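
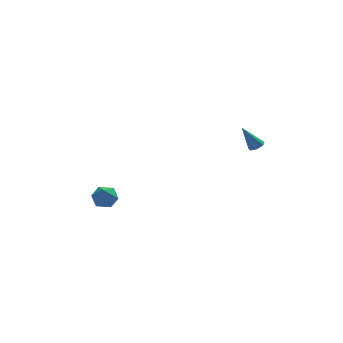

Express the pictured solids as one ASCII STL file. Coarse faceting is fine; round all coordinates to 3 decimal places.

solid 
facet normal -0.118 0.872 -0.476
outer loop
vertex -3.778 4.164 -3.508
vertex -4.445 4.354 -2.995
vertex -3.646 4.586 -2.768
endloop
endfacet
facet normal 0.568 0.668 -0.482
outer loop
vertex -3.778 4.164 -3.508
vertex -3.646 4.586 -2.768
vertex -3.108 3.956 -3.007
endloop
endfacet
facet normal 0.604 0.028 -0.796
outer loop
vertex -3.778 4.164 -3.508
vertex -3.108 3.956 -3.007
vertex -3.574 3.335 -3.382
endloop
endfacet
facet normal -0.057 -0.164 -0.985
outer loop
vertex -3.778 4.164 -3.508
vertex -3.574 3.335 -3.382
vertex -4.4 3.581 -3.375
endloop
endfacet
facet normal -0.503 0.357 -0.787
outer loop
vertex -3.778 4.164 -3.508
vertex -4.4 3.581 -3.375
vertex -4.445 4.354 -2.995
endloop
endfacet
facet normal 0.781 0.593 0.194
outer loop
vertex -3.108 3.956 -3.007
vertex -3.646 4.586 -2.768
vertex -3.36 4.019 -2.185
endloop
endfacet
facet normal -0.326 0.923 0.204
outer loop
vertex -3.646 4.586 -2.768
vertex -4.445 4.354 -2.995
vertex -4.186 4.265 -2.178
endloop
endfacet
facet normal -0.950 0.091 -0.298
outer loop
vertex -4.445 4.354 -2.995
vertex -4.4 3.581 -3.375
vertex -4.652 3.644 -2.553
endloop
endfacet
facet normal -0.229 -0.752 -0.619
outer loop
vertex -4.4 3.581 -3.375
vertex -3.574 3.335 -3.382
vertex -4.114 3.014 -2.792
endloop
endfacet
facet normal 0.841 -0.441 -0.315
outer loop
vertex -3.574 3.335 -3.382
vertex -3.108 3.956 -3.007
vertex -3.315 3.246 -2.565
endloop
endfacet
facet normal 0.057 0.164 0.985
outer loop
vertex -3.982 3.436 -2.052
vertex -3.36 4.019 -2.185
vertex -4.186 4.265 -2.178
endloop
endfacet
facet normal -0.604 -0.028 0.796
outer loop
vertex -3.982 3.436 -2.052
vertex -4.186 4.265 -2.178
vertex -4.652 3.644 -2.553
endloop
endfacet
facet normal -0.568 -0.668 0.482
outer loop
vertex -3.982 3.436 -2.052
vertex -4.652 3.644 -2.553
vertex -4.114 3.014 -2.792
endloop
endfacet
facet normal 0.118 -0.872 0.476
outer loop
vertex -3.982 3.436 -2.052
vertex -4.114 3.014 -2.792
vertex -3.315 3.246 -2.565
endloop
endfacet
facet normal 0.503 -0.357 0.787
outer loop
vertex -3.982 3.436 -2.052
vertex -3.315 3.246 -2.565
vertex -3.36 4.019 -2.185
endloop
endfacet
facet normal 0.229 0.752 0.619
outer loop
vertex -4.186 4.265 -2.178
vertex -3.36 4.019 -2.185
vertex -3.646 4.586 -2.768
endloop
endfacet
facet normal -0.841 0.441 0.315
outer loop
vertex -4.652 3.644 -2.553
vertex -4.186 4.265 -2.178
vertex -4.445 4.354 -2.995
endloop
endfacet
facet normal -0.781 -0.593 -0.194
outer loop
vertex -4.114 3.014 -2.792
vertex -4.652 3.644 -2.553
vertex -4.4 3.581 -3.375
endloop
endfacet
facet normal 0.326 -0.923 -0.204
outer loop
vertex -3.315 3.246 -2.565
vertex -4.114 3.014 -2.792
vertex -3.574 3.335 -3.382
endloop
endfacet
facet normal 0.950 -0.091 0.298
outer loop
vertex -3.36 4.019 -2.185
vertex -3.315 3.246 -2.565
vertex -3.108 3.956 -3.007
endloop
endfacet
facet normal 0.504 -0.012 -0.863
outer loop
vertex 4.636 0.537 2.515
vertex 4.198 0.481 2.26
vertex 4.436 0.912 2.393
endloop
endfacet
facet normal 0.570 0.513 0.642
outer loop
vertex 4.636 0.537 2.515
vertex 4.436 0.912 2.393
vertex 3.382 0.499 3.66
endloop
endfacet
facet normal 0.503 -0.011 -0.864
outer loop
vertex 4.436 0.912 2.393
vertex 4.198 0.481 2.26
vertex 4.056 0.963 2.171
endloop
endfacet
facet normal -0.036 0.959 0.282
outer loop
vertex 4.436 0.912 2.393
vertex 4.056 0.963 2.171
vertex 3.382 0.499 3.66
endloop
endfacet
facet normal 0.503 -0.011 -0.864
outer loop
vertex 4.056 0.963 2.171
vertex 4.198 0.481 2.26
vertex 3.783 0.65 2.016
endloop
endfacet
facet normal -0.720 0.684 -0.113
outer loop
vertex 4.056 0.963 2.171
vertex 3.783 0.65 2.016
vertex 3.382 0.499 3.66
endloop
endfacet
facet normal 0.503 -0.011 -0.864
outer loop
vertex 3.783 0.65 2.016
vertex 4.198 0.481 2.26
vertex 3.823 0.211 2.045
endloop
endfacet
facet normal -0.964 -0.104 -0.245
outer loop
vertex 3.783 0.65 2.016
vertex 3.823 0.211 2.045
vertex 3.382 0.499 3.66
endloop
endfacet
facet normal 0.504 -0.012 -0.864
outer loop
vertex 3.823 0.211 2.045
vertex 4.198 0.481 2.26
vertex 4.145 -0.026 2.236
endloop
endfacet
facet normal -0.587 -0.810 -0.016
outer loop
vertex 3.823 0.211 2.045
vertex 4.145 -0.026 2.236
vertex 3.382 0.499 3.66
endloop
endfacet
facet normal 0.503 -0.012 -0.864
outer loop
vertex 4.145 -0.026 2.236
vertex 4.198 0.481 2.26
vertex 4.507 0.119 2.445
endloop
endfacet
facet normal 0.130 -0.906 0.403
outer loop
vertex 4.145 -0.026 2.236
vertex 4.507 0.119 2.445
vertex 3.382 0.499 3.66
endloop
endfacet
facet normal 0.504 -0.011 -0.864
outer loop
vertex 4.507 0.119 2.445
vertex 4.198 0.481 2.26
vertex 4.636 0.537 2.515
endloop
endfacet
facet normal 0.645 -0.316 0.696
outer loop
vertex 4.507 0.119 2.445
vertex 4.636 0.537 2.515
vertex 3.382 0.499 3.66
endloop
endfacet

endsolid


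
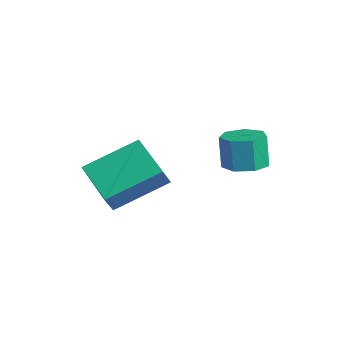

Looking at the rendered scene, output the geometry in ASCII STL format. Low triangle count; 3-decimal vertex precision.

solid 
facet normal -0.317 0.458 -0.831
outer loop
vertex -1.654 -2.198 -2.243
vertex -0.162 -2.162 -2.792
vertex -1.924 -3.913 -3.086
endloop
endfacet
facet normal -0.938 -0.022 0.345
outer loop
vertex -1.658 -4.298 -2.388
vertex -1.654 -2.198 -2.243
vertex -1.924 -3.913 -3.086
endloop
endfacet
facet normal -0.317 0.458 -0.831
outer loop
vertex -1.924 -3.913 -3.086
vertex -0.162 -2.162 -2.792
vertex -0.432 -3.877 -3.635
endloop
endfacet
facet normal -0.139 -0.889 -0.437
outer loop
vertex -0.432 -3.877 -3.635
vertex -1.658 -4.298 -2.388
vertex -1.924 -3.913 -3.086
endloop
endfacet
facet normal 0.139 0.889 0.437
outer loop
vertex -1.654 -2.198 -2.243
vertex 0.104 -2.547 -2.094
vertex -0.162 -2.162 -2.792
endloop
endfacet
facet normal -0.938 -0.022 0.345
outer loop
vertex -1.388 -2.583 -1.545
vertex -1.654 -2.198 -2.243
vertex -1.658 -4.298 -2.388
endloop
endfacet
facet normal 0.139 0.889 0.437
outer loop
vertex -1.388 -2.583 -1.545
vertex 0.104 -2.547 -2.094
vertex -1.654 -2.198 -2.243
endloop
endfacet
facet normal 0.938 0.022 -0.345
outer loop
vertex -0.162 -2.162 -2.792
vertex 0.104 -2.547 -2.094
vertex -0.432 -3.877 -3.635
endloop
endfacet
facet normal -0.139 -0.889 -0.437
outer loop
vertex -0.166 -4.262 -2.937
vertex -1.658 -4.298 -2.388
vertex -0.432 -3.877 -3.635
endloop
endfacet
facet normal 0.938 0.022 -0.345
outer loop
vertex -0.432 -3.877 -3.635
vertex 0.104 -2.547 -2.094
vertex -0.166 -4.262 -2.937
endloop
endfacet
facet normal 0.317 -0.458 0.831
outer loop
vertex -0.166 -4.262 -2.937
vertex -1.388 -2.583 -1.545
vertex -1.658 -4.298 -2.388
endloop
endfacet
facet normal 0.317 -0.458 0.831
outer loop
vertex 0.104 -2.547 -2.094
vertex -1.388 -2.583 -1.545
vertex -0.166 -4.262 -2.937
endloop
endfacet
facet normal 0.211 -0.032 -0.977
outer loop
vertex 2.517 -1.591 -1.003
vertex 2.164 -1.017 -1.098
vertex 2.824 -1.09 -0.953
endloop
endfacet
facet normal 0.827 -0.526 0.196
outer loop
vertex 2.517 -1.591 -1.003
vertex 2.824 -1.09 -0.953
vertex 2.289 -1.556 0.053
endloop
endfacet
facet normal 0.827 -0.527 0.195
outer loop
vertex 2.289 -1.556 0.053
vertex 2.824 -1.09 -0.953
vertex 2.597 -1.055 0.102
endloop
endfacet
facet normal -0.209 0.033 0.977
outer loop
vertex 2.289 -1.556 0.053
vertex 2.597 -1.055 0.102
vertex 1.936 -0.983 -0.042
endloop
endfacet
facet normal 0.211 -0.032 -0.977
outer loop
vertex 2.824 -1.09 -0.953
vertex 2.164 -1.017 -1.098
vertex 2.634 -0.534 -1.012
endloop
endfacet
facet normal 0.923 0.335 0.188
outer loop
vertex 2.824 -1.09 -0.953
vertex 2.634 -0.534 -1.012
vertex 2.597 -1.055 0.102
endloop
endfacet
facet normal 0.923 0.335 0.188
outer loop
vertex 2.597 -1.055 0.102
vertex 2.634 -0.534 -1.012
vertex 2.407 -0.499 0.043
endloop
endfacet
facet normal -0.209 0.032 0.977
outer loop
vertex 2.597 -1.055 0.102
vertex 2.407 -0.499 0.043
vertex 1.936 -0.983 -0.042
endloop
endfacet
facet normal 0.211 -0.032 -0.977
outer loop
vertex 2.634 -0.534 -1.012
vertex 2.164 -1.017 -1.098
vertex 2.09 -0.342 -1.136
endloop
endfacet
facet normal 0.325 0.945 0.039
outer loop
vertex 2.634 -0.534 -1.012
vertex 2.09 -0.342 -1.136
vertex 2.407 -0.499 0.043
endloop
endfacet
facet normal 0.323 0.946 0.039
outer loop
vertex 2.407 -0.499 0.043
vertex 2.09 -0.342 -1.136
vertex 1.863 -0.308 -0.08
endloop
endfacet
facet normal -0.210 0.032 0.977
outer loop
vertex 2.407 -0.499 0.043
vertex 1.863 -0.308 -0.08
vertex 1.936 -0.983 -0.042
endloop
endfacet
facet normal 0.211 -0.032 -0.977
outer loop
vertex 2.09 -0.342 -1.136
vertex 2.164 -1.017 -1.098
vertex 1.601 -0.659 -1.231
endloop
endfacet
facet normal -0.520 0.843 -0.139
outer loop
vertex 2.09 -0.342 -1.136
vertex 1.601 -0.659 -1.231
vertex 1.863 -0.308 -0.08
endloop
endfacet
facet normal -0.518 0.844 -0.139
outer loop
vertex 1.863 -0.308 -0.08
vertex 1.601 -0.659 -1.231
vertex 1.374 -0.624 -0.175
endloop
endfacet
facet normal -0.211 0.032 0.977
outer loop
vertex 1.863 -0.308 -0.08
vertex 1.374 -0.624 -0.175
vertex 1.936 -0.983 -0.042
endloop
endfacet
facet normal 0.210 -0.033 -0.977
outer loop
vertex 1.601 -0.659 -1.231
vertex 2.164 -1.017 -1.098
vertex 1.536 -1.245 -1.225
endloop
endfacet
facet normal -0.971 0.106 -0.212
outer loop
vertex 1.601 -0.659 -1.231
vertex 1.536 -1.245 -1.225
vertex 1.374 -0.624 -0.175
endloop
endfacet
facet normal -0.971 0.106 -0.212
outer loop
vertex 1.374 -0.624 -0.175
vertex 1.536 -1.245 -1.225
vertex 1.309 -1.211 -0.17
endloop
endfacet
facet normal -0.211 0.032 0.977
outer loop
vertex 1.374 -0.624 -0.175
vertex 1.309 -1.211 -0.17
vertex 1.936 -0.983 -0.042
endloop
endfacet
facet normal 0.209 -0.032 -0.977
outer loop
vertex 1.536 -1.245 -1.225
vertex 2.164 -1.017 -1.098
vertex 1.943 -1.66 -1.124
endloop
endfacet
facet normal -0.693 -0.710 -0.126
outer loop
vertex 1.536 -1.245 -1.225
vertex 1.943 -1.66 -1.124
vertex 1.309 -1.211 -0.17
endloop
endfacet
facet normal -0.692 -0.711 -0.125
outer loop
vertex 1.309 -1.211 -0.17
vertex 1.943 -1.66 -1.124
vertex 1.716 -1.625 -0.069
endloop
endfacet
facet normal -0.211 0.031 0.977
outer loop
vertex 1.309 -1.211 -0.17
vertex 1.716 -1.625 -0.069
vertex 1.936 -0.983 -0.042
endloop
endfacet
facet normal 0.210 -0.033 -0.977
outer loop
vertex 1.943 -1.66 -1.124
vertex 2.164 -1.017 -1.098
vertex 2.517 -1.591 -1.003
endloop
endfacet
facet normal 0.108 -0.993 0.056
outer loop
vertex 1.943 -1.66 -1.124
vertex 2.517 -1.591 -1.003
vertex 1.716 -1.625 -0.069
endloop
endfacet
facet normal 0.108 -0.993 0.056
outer loop
vertex 1.716 -1.625 -0.069
vertex 2.517 -1.591 -1.003
vertex 2.289 -1.556 0.053
endloop
endfacet
facet normal -0.212 0.031 0.977
outer loop
vertex 1.716 -1.625 -0.069
vertex 2.289 -1.556 0.053
vertex 1.936 -0.983 -0.042
endloop
endfacet

endsolid


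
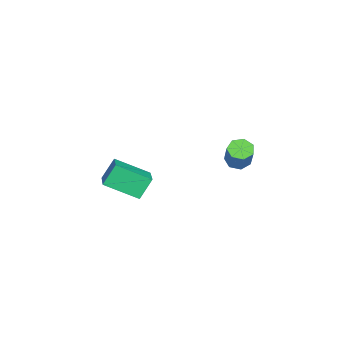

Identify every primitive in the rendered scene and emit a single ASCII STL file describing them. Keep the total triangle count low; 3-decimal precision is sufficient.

solid 
facet normal -0.624 -0.187 -0.758
outer loop
vertex -0.538 3.228 -1.234
vertex -1.01 3.551 -0.925
vertex -0.57 3.781 -1.344
endloop
endfacet
facet normal 0.779 -0.079 -0.622
outer loop
vertex -0.538 3.228 -1.234
vertex -0.57 3.781 -1.344
vertex 0.523 3.547 0.056
endloop
endfacet
facet normal 0.779 -0.079 -0.622
outer loop
vertex 0.523 3.547 0.056
vertex -0.57 3.781 -1.344
vertex 0.491 4.099 -0.054
endloop
endfacet
facet normal 0.623 0.187 0.759
outer loop
vertex 0.523 3.547 0.056
vertex 0.491 4.099 -0.054
vertex 0.05 3.869 0.365
endloop
endfacet
facet normal -0.624 -0.188 -0.758
outer loop
vertex -0.57 3.781 -1.344
vertex -1.01 3.551 -0.925
vertex -0.933 4.16 -1.139
endloop
endfacet
facet normal 0.442 0.716 -0.540
outer loop
vertex -0.57 3.781 -1.344
vertex -0.933 4.16 -1.139
vertex 0.491 4.099 -0.054
endloop
endfacet
facet normal 0.442 0.716 -0.540
outer loop
vertex 0.491 4.099 -0.054
vertex -0.933 4.16 -1.139
vertex 0.127 4.478 0.151
endloop
endfacet
facet normal 0.623 0.188 0.759
outer loop
vertex 0.491 4.099 -0.054
vertex 0.127 4.478 0.151
vertex 0.05 3.869 0.365
endloop
endfacet
facet normal -0.624 -0.188 -0.759
outer loop
vertex -0.933 4.16 -1.139
vertex -1.01 3.551 -0.925
vertex -1.355 4.08 -0.772
endloop
endfacet
facet normal -0.229 0.972 -0.051
outer loop
vertex -0.933 4.16 -1.139
vertex -1.355 4.08 -0.772
vertex 0.127 4.478 0.151
endloop
endfacet
facet normal -0.228 0.972 -0.053
outer loop
vertex 0.127 4.478 0.151
vertex -1.355 4.08 -0.772
vertex -0.294 4.399 0.517
endloop
endfacet
facet normal 0.624 0.188 0.758
outer loop
vertex 0.127 4.478 0.151
vertex -0.294 4.399 0.517
vertex 0.05 3.869 0.365
endloop
endfacet
facet normal -0.624 -0.187 -0.759
outer loop
vertex -1.355 4.08 -0.772
vertex -1.01 3.551 -0.925
vertex -1.517 3.602 -0.521
endloop
endfacet
facet normal -0.727 0.496 0.475
outer loop
vertex -1.355 4.08 -0.772
vertex -1.517 3.602 -0.521
vertex -0.294 4.399 0.517
endloop
endfacet
facet normal -0.727 0.497 0.475
outer loop
vertex -0.294 4.399 0.517
vertex -1.517 3.602 -0.521
vertex -0.456 3.921 0.769
endloop
endfacet
facet normal 0.625 0.188 0.758
outer loop
vertex -0.294 4.399 0.517
vertex -0.456 3.921 0.769
vertex 0.05 3.869 0.365
endloop
endfacet
facet normal -0.624 -0.186 -0.759
outer loop
vertex -1.517 3.602 -0.521
vertex -1.01 3.551 -0.925
vertex -1.298 3.085 -0.574
endloop
endfacet
facet normal -0.678 -0.353 0.645
outer loop
vertex -1.517 3.602 -0.521
vertex -1.298 3.085 -0.574
vertex -0.456 3.921 0.769
endloop
endfacet
facet normal -0.678 -0.353 0.645
outer loop
vertex -0.456 3.921 0.769
vertex -1.298 3.085 -0.574
vertex -0.237 3.404 0.716
endloop
endfacet
facet normal 0.625 0.187 0.758
outer loop
vertex -0.456 3.921 0.769
vertex -0.237 3.404 0.716
vertex 0.05 3.869 0.365
endloop
endfacet
facet normal -0.623 -0.187 -0.759
outer loop
vertex -1.298 3.085 -0.574
vertex -1.01 3.551 -0.925
vertex -0.862 2.919 -0.891
endloop
endfacet
facet normal -0.118 -0.937 0.329
outer loop
vertex -1.298 3.085 -0.574
vertex -0.862 2.919 -0.891
vertex -0.237 3.404 0.716
endloop
endfacet
facet normal -0.119 -0.937 0.329
outer loop
vertex -0.237 3.404 0.716
vertex -0.862 2.919 -0.891
vertex 0.199 3.237 0.399
endloop
endfacet
facet normal 0.624 0.188 0.759
outer loop
vertex -0.237 3.404 0.716
vertex 0.199 3.237 0.399
vertex 0.05 3.869 0.365
endloop
endfacet
facet normal -0.624 -0.187 -0.758
outer loop
vertex -0.862 2.919 -0.891
vertex -1.01 3.551 -0.925
vertex -0.538 3.228 -1.234
endloop
endfacet
facet normal 0.529 -0.815 -0.234
outer loop
vertex -0.862 2.919 -0.891
vertex -0.538 3.228 -1.234
vertex 0.199 3.237 0.399
endloop
endfacet
facet normal 0.531 -0.814 -0.235
outer loop
vertex 0.199 3.237 0.399
vertex -0.538 3.228 -1.234
vertex 0.523 3.547 0.056
endloop
endfacet
facet normal 0.624 0.188 0.759
outer loop
vertex 0.199 3.237 0.399
vertex 0.523 3.547 0.056
vertex 0.05 3.869 0.365
endloop
endfacet
facet normal -0.391 0.378 0.839
outer loop
vertex -2.968 -2.961 -2.785
vertex -1.272 -2.437 -2.23
vertex -3.212 -1.215 -3.686
endloop
endfacet
facet normal -0.912 -0.281 -0.298
outer loop
vertex -2.688 -1.723 -4.81
vertex -2.968 -2.961 -2.785
vertex -3.212 -1.215 -3.686
endloop
endfacet
facet normal -0.391 0.378 0.839
outer loop
vertex -3.212 -1.215 -3.686
vertex -1.272 -2.437 -2.23
vertex -1.516 -0.692 -3.131
endloop
endfacet
facet normal -0.123 0.882 -0.456
outer loop
vertex -1.516 -0.692 -3.131
vertex -2.688 -1.723 -4.81
vertex -3.212 -1.215 -3.686
endloop
endfacet
facet normal 0.123 -0.882 0.456
outer loop
vertex -2.968 -2.961 -2.785
vertex -0.748 -2.945 -3.354
vertex -1.272 -2.437 -2.23
endloop
endfacet
facet normal -0.912 -0.282 -0.298
outer loop
vertex -2.444 -3.468 -3.909
vertex -2.968 -2.961 -2.785
vertex -2.688 -1.723 -4.81
endloop
endfacet
facet normal 0.123 -0.882 0.455
outer loop
vertex -2.444 -3.468 -3.909
vertex -0.748 -2.945 -3.354
vertex -2.968 -2.961 -2.785
endloop
endfacet
facet normal 0.912 0.281 0.298
outer loop
vertex -1.272 -2.437 -2.23
vertex -0.748 -2.945 -3.354
vertex -1.516 -0.692 -3.131
endloop
endfacet
facet normal -0.123 0.882 -0.455
outer loop
vertex -0.992 -1.199 -4.255
vertex -2.688 -1.723 -4.81
vertex -1.516 -0.692 -3.131
endloop
endfacet
facet normal 0.912 0.281 0.298
outer loop
vertex -1.516 -0.692 -3.131
vertex -0.748 -2.945 -3.354
vertex -0.992 -1.199 -4.255
endloop
endfacet
facet normal 0.391 -0.378 -0.839
outer loop
vertex -0.992 -1.199 -4.255
vertex -2.444 -3.468 -3.909
vertex -2.688 -1.723 -4.81
endloop
endfacet
facet normal 0.391 -0.378 -0.839
outer loop
vertex -0.748 -2.945 -3.354
vertex -2.444 -3.468 -3.909
vertex -0.992 -1.199 -4.255
endloop
endfacet

endsolid


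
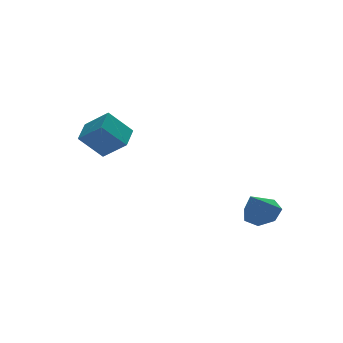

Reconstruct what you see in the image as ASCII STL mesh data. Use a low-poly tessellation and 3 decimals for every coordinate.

solid 
facet normal 0.508 0.329 -0.796
outer loop
vertex 4.137 -2.491 -4.002
vertex 3.327 -2.781 -4.638
vertex 3.488 -1.843 -4.148
endloop
endfacet
facet normal 0.217 0.416 0.883
outer loop
vertex 4.137 -2.491 -4.002
vertex 3.488 -1.843 -4.148
vertex 2.373 -3.399 -3.142
endloop
endfacet
facet normal 0.508 0.329 -0.796
outer loop
vertex 3.488 -1.843 -4.148
vertex 3.327 -2.781 -4.638
vertex 2.718 -1.902 -4.664
endloop
endfacet
facet normal -0.440 0.688 0.577
outer loop
vertex 3.488 -1.843 -4.148
vertex 2.718 -1.902 -4.664
vertex 2.373 -3.399 -3.142
endloop
endfacet
facet normal 0.508 0.329 -0.796
outer loop
vertex 2.718 -1.902 -4.664
vertex 3.327 -2.781 -4.638
vertex 2.407 -2.622 -5.16
endloop
endfacet
facet normal -0.938 0.329 0.111
outer loop
vertex 2.718 -1.902 -4.664
vertex 2.407 -2.622 -5.16
vertex 2.373 -3.399 -3.142
endloop
endfacet
facet normal 0.508 0.329 -0.796
outer loop
vertex 2.407 -2.622 -5.16
vertex 3.327 -2.781 -4.638
vertex 2.789 -3.462 -5.263
endloop
endfacet
facet normal -0.905 -0.391 -0.166
outer loop
vertex 2.407 -2.622 -5.16
vertex 2.789 -3.462 -5.263
vertex 2.373 -3.399 -3.142
endloop
endfacet
facet normal 0.508 0.330 -0.796
outer loop
vertex 2.789 -3.462 -5.263
vertex 3.327 -2.781 -4.638
vertex 3.577 -3.789 -4.896
endloop
endfacet
facet normal -0.365 -0.930 -0.044
outer loop
vertex 2.789 -3.462 -5.263
vertex 3.577 -3.789 -4.896
vertex 2.373 -3.399 -3.142
endloop
endfacet
facet normal 0.507 0.330 -0.797
outer loop
vertex 3.577 -3.789 -4.896
vertex 3.327 -2.781 -4.638
vertex 4.177 -3.356 -4.335
endloop
endfacet
facet normal 0.276 -0.881 0.385
outer loop
vertex 3.577 -3.789 -4.896
vertex 4.177 -3.356 -4.335
vertex 2.373 -3.399 -3.142
endloop
endfacet
facet normal 0.507 0.330 -0.796
outer loop
vertex 4.177 -3.356 -4.335
vertex 3.327 -2.781 -4.638
vertex 4.137 -2.491 -4.002
endloop
endfacet
facet normal 0.534 -0.282 0.797
outer loop
vertex 4.177 -3.356 -4.335
vertex 4.137 -2.491 -4.002
vertex 2.373 -3.399 -3.142
endloop
endfacet
facet normal -0.522 -0.785 -0.334
outer loop
vertex -2.266 1.898 -0.73
vertex -3.54 2.163 0.641
vertex -3.196 2.973 -1.802
endloop
endfacet
facet normal 0.674 -0.140 -0.725
outer loop
vertex -2.38 4.197 -1.281
vertex -2.266 1.898 -0.73
vertex -3.196 2.973 -1.802
endloop
endfacet
facet normal -0.523 -0.784 -0.334
outer loop
vertex -3.196 2.973 -1.802
vertex -3.54 2.163 0.641
vertex -4.469 3.238 -0.43
endloop
endfacet
facet normal -0.522 0.604 -0.601
outer loop
vertex -4.469 3.238 -0.43
vertex -2.38 4.197 -1.281
vertex -3.196 2.973 -1.802
endloop
endfacet
facet normal 0.522 -0.604 0.602
outer loop
vertex -2.266 1.898 -0.73
vertex -2.724 3.387 1.162
vertex -3.54 2.163 0.641
endloop
endfacet
facet normal 0.674 -0.140 -0.725
outer loop
vertex -1.451 3.122 -0.21
vertex -2.266 1.898 -0.73
vertex -2.38 4.197 -1.281
endloop
endfacet
facet normal 0.523 -0.604 0.602
outer loop
vertex -1.451 3.122 -0.21
vertex -2.724 3.387 1.162
vertex -2.266 1.898 -0.73
endloop
endfacet
facet normal -0.674 0.140 0.725
outer loop
vertex -3.54 2.163 0.641
vertex -2.724 3.387 1.162
vertex -4.469 3.238 -0.43
endloop
endfacet
facet normal -0.522 0.604 -0.602
outer loop
vertex -3.654 4.462 0.09
vertex -2.38 4.197 -1.281
vertex -4.469 3.238 -0.43
endloop
endfacet
facet normal -0.674 0.140 0.725
outer loop
vertex -4.469 3.238 -0.43
vertex -2.724 3.387 1.162
vertex -3.654 4.462 0.09
endloop
endfacet
facet normal 0.523 0.784 0.334
outer loop
vertex -3.654 4.462 0.09
vertex -1.451 3.122 -0.21
vertex -2.38 4.197 -1.281
endloop
endfacet
facet normal 0.523 0.785 0.333
outer loop
vertex -2.724 3.387 1.162
vertex -1.451 3.122 -0.21
vertex -3.654 4.462 0.09
endloop
endfacet

endsolid


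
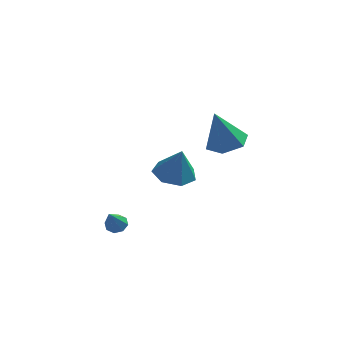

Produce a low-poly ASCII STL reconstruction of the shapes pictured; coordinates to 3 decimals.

solid 
facet normal 0.276 0.111 -0.955
outer loop
vertex 4.564 -1.914 2.812
vertex 3.698 -2.242 2.524
vertex 3.832 -1.293 2.673
endloop
endfacet
facet normal 0.437 0.653 0.619
outer loop
vertex 4.564 -1.914 2.812
vertex 3.832 -1.293 2.673
vertex 3.162 -2.458 4.376
endloop
endfacet
facet normal 0.277 0.111 -0.955
outer loop
vertex 3.832 -1.293 2.673
vertex 3.698 -2.242 2.524
vertex 2.966 -1.621 2.384
endloop
endfacet
facet normal -0.436 0.813 0.385
outer loop
vertex 3.832 -1.293 2.673
vertex 2.966 -1.621 2.384
vertex 3.162 -2.458 4.376
endloop
endfacet
facet normal 0.277 0.111 -0.955
outer loop
vertex 2.966 -1.621 2.384
vertex 3.698 -2.242 2.524
vertex 2.832 -2.57 2.235
endloop
endfacet
facet normal -0.983 0.116 0.145
outer loop
vertex 2.966 -1.621 2.384
vertex 2.832 -2.57 2.235
vertex 3.162 -2.458 4.376
endloop
endfacet
facet normal 0.277 0.111 -0.955
outer loop
vertex 2.832 -2.57 2.235
vertex 3.698 -2.242 2.524
vertex 3.564 -3.191 2.375
endloop
endfacet
facet normal -0.656 -0.742 0.140
outer loop
vertex 2.832 -2.57 2.235
vertex 3.564 -3.191 2.375
vertex 3.162 -2.458 4.376
endloop
endfacet
facet normal 0.276 0.111 -0.955
outer loop
vertex 3.564 -3.191 2.375
vertex 3.698 -2.242 2.524
vertex 4.43 -2.863 2.663
endloop
endfacet
facet normal 0.217 -0.902 0.374
outer loop
vertex 3.564 -3.191 2.375
vertex 4.43 -2.863 2.663
vertex 3.162 -2.458 4.376
endloop
endfacet
facet normal 0.276 0.111 -0.955
outer loop
vertex 4.43 -2.863 2.663
vertex 3.698 -2.242 2.524
vertex 4.564 -1.914 2.812
endloop
endfacet
facet normal 0.763 -0.204 0.613
outer loop
vertex 4.43 -2.863 2.663
vertex 4.564 -1.914 2.812
vertex 3.162 -2.458 4.376
endloop
endfacet
facet normal -0.224 0.153 -0.962
outer loop
vertex 2.339 -1.784 -0.222
vertex 1.389 -1.557 0.035
vertex 2.183 -0.939 -0.051
endloop
endfacet
facet normal 0.945 0.112 0.309
outer loop
vertex 2.339 -1.784 -0.222
vertex 2.183 -0.939 -0.051
vertex 1.751 -1.803 1.585
endloop
endfacet
facet normal -0.224 0.154 -0.962
outer loop
vertex 2.183 -0.939 -0.051
vertex 1.389 -1.557 0.035
vertex 1.43 -0.559 0.185
endloop
endfacet
facet normal 0.510 0.698 0.503
outer loop
vertex 2.183 -0.939 -0.051
vertex 1.43 -0.559 0.185
vertex 1.751 -1.803 1.585
endloop
endfacet
facet normal -0.225 0.154 -0.962
outer loop
vertex 1.43 -0.559 0.185
vertex 1.389 -1.557 0.035
vertex 0.646 -0.93 0.309
endloop
endfacet
facet normal -0.225 0.702 0.676
outer loop
vertex 1.43 -0.559 0.185
vertex 0.646 -0.93 0.309
vertex 1.751 -1.803 1.585
endloop
endfacet
facet normal -0.225 0.154 -0.962
outer loop
vertex 0.646 -0.93 0.309
vertex 1.389 -1.557 0.035
vertex 0.422 -1.773 0.226
endloop
endfacet
facet normal -0.708 0.120 0.695
outer loop
vertex 0.646 -0.93 0.309
vertex 0.422 -1.773 0.226
vertex 1.751 -1.803 1.585
endloop
endfacet
facet normal -0.224 0.154 -0.962
outer loop
vertex 0.422 -1.773 0.226
vertex 1.389 -1.557 0.035
vertex 0.926 -2.453 0.0
endloop
endfacet
facet normal -0.574 -0.608 0.548
outer loop
vertex 0.422 -1.773 0.226
vertex 0.926 -2.453 0.0
vertex 1.751 -1.803 1.585
endloop
endfacet
facet normal -0.223 0.153 -0.963
outer loop
vertex 0.926 -2.453 0.0
vertex 1.389 -1.557 0.035
vertex 1.78 -2.458 -0.199
endloop
endfacet
facet normal 0.075 -0.936 0.345
outer loop
vertex 0.926 -2.453 0.0
vertex 1.78 -2.458 -0.199
vertex 1.751 -1.803 1.585
endloop
endfacet
facet normal -0.224 0.153 -0.963
outer loop
vertex 1.78 -2.458 -0.199
vertex 1.389 -1.557 0.035
vertex 2.339 -1.784 -0.222
endloop
endfacet
facet normal 0.752 -0.615 0.238
outer loop
vertex 1.78 -2.458 -0.199
vertex 2.339 -1.784 -0.222
vertex 1.751 -1.803 1.585
endloop
endfacet
facet normal 0.151 0.566 -0.810
outer loop
vertex -0.675 -3.235 -2.711
vertex -1.004 -2.868 -2.516
vertex -0.483 -2.96 -2.483
endloop
endfacet
facet normal 0.772 -0.627 0.106
outer loop
vertex -0.675 -3.235 -2.711
vertex -0.483 -2.96 -2.483
vertex -1.216 -3.672 -1.364
endloop
endfacet
facet normal 0.151 0.565 -0.811
outer loop
vertex -0.483 -2.96 -2.483
vertex -1.004 -2.868 -2.516
vertex -0.596 -2.631 -2.275
endloop
endfacet
facet normal 0.848 -0.043 0.528
outer loop
vertex -0.483 -2.96 -2.483
vertex -0.596 -2.631 -2.275
vertex -1.216 -3.672 -1.364
endloop
endfacet
facet normal 0.149 0.567 -0.810
outer loop
vertex -0.596 -2.631 -2.275
vertex -1.004 -2.868 -2.516
vertex -0.948 -2.441 -2.207
endloop
endfacet
facet normal 0.400 0.457 0.794
outer loop
vertex -0.596 -2.631 -2.275
vertex -0.948 -2.441 -2.207
vertex -1.216 -3.672 -1.364
endloop
endfacet
facet normal 0.150 0.567 -0.810
outer loop
vertex -0.948 -2.441 -2.207
vertex -1.004 -2.868 -2.516
vertex -1.333 -2.502 -2.321
endloop
endfacet
facet normal -0.314 0.582 0.750
outer loop
vertex -0.948 -2.441 -2.207
vertex -1.333 -2.502 -2.321
vertex -1.216 -3.672 -1.364
endloop
endfacet
facet normal 0.149 0.566 -0.811
outer loop
vertex -1.333 -2.502 -2.321
vertex -1.004 -2.868 -2.516
vertex -1.525 -2.777 -2.548
endloop
endfacet
facet normal -0.869 0.258 0.422
outer loop
vertex -1.333 -2.502 -2.321
vertex -1.525 -2.777 -2.548
vertex -1.216 -3.672 -1.364
endloop
endfacet
facet normal 0.149 0.566 -0.811
outer loop
vertex -1.525 -2.777 -2.548
vertex -1.004 -2.868 -2.516
vertex -1.412 -3.106 -2.757
endloop
endfacet
facet normal -0.946 -0.325 0.001
outer loop
vertex -1.525 -2.777 -2.548
vertex -1.412 -3.106 -2.757
vertex -1.216 -3.672 -1.364
endloop
endfacet
facet normal 0.150 0.565 -0.812
outer loop
vertex -1.412 -3.106 -2.757
vertex -1.004 -2.868 -2.516
vertex -1.059 -3.296 -2.824
endloop
endfacet
facet normal -0.496 -0.827 -0.266
outer loop
vertex -1.412 -3.106 -2.757
vertex -1.059 -3.296 -2.824
vertex -1.216 -3.672 -1.364
endloop
endfacet
facet normal 0.149 0.565 -0.812
outer loop
vertex -1.059 -3.296 -2.824
vertex -1.004 -2.868 -2.516
vertex -0.675 -3.235 -2.711
endloop
endfacet
facet normal 0.216 -0.951 -0.222
outer loop
vertex -1.059 -3.296 -2.824
vertex -0.675 -3.235 -2.711
vertex -1.216 -3.672 -1.364
endloop
endfacet

endsolid


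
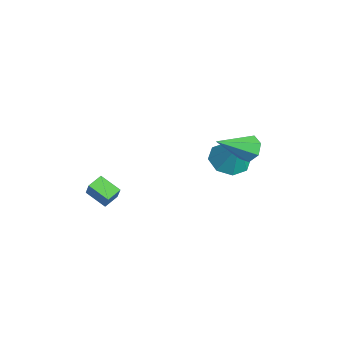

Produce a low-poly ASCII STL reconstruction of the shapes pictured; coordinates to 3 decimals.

solid 
facet normal -0.536 0.797 0.278
outer loop
vertex -0.01 -2.395 -0.045
vertex 0.798 -1.673 -0.56
vertex -0.509 -2.437 -0.887
endloop
endfacet
facet normal -0.673 -0.602 0.429
outer loop
vertex -0.058 -3.107 -1.12
vertex -0.01 -2.395 -0.045
vertex -0.509 -2.437 -0.887
endloop
endfacet
facet normal -0.536 0.798 0.277
outer loop
vertex -0.509 -2.437 -0.887
vertex 0.798 -1.673 -0.56
vertex 0.3 -1.715 -1.402
endloop
endfacet
facet normal -0.509 -0.043 -0.860
outer loop
vertex 0.3 -1.715 -1.402
vertex -0.058 -3.107 -1.12
vertex -0.509 -2.437 -0.887
endloop
endfacet
facet normal 0.509 0.044 0.860
outer loop
vertex -0.01 -2.395 -0.045
vertex 1.249 -2.343 -0.793
vertex 0.798 -1.673 -0.56
endloop
endfacet
facet normal -0.674 -0.602 0.429
outer loop
vertex 0.44 -3.065 -0.278
vertex -0.01 -2.395 -0.045
vertex -0.058 -3.107 -1.12
endloop
endfacet
facet normal 0.509 0.043 0.860
outer loop
vertex 0.44 -3.065 -0.278
vertex 1.249 -2.343 -0.793
vertex -0.01 -2.395 -0.045
endloop
endfacet
facet normal 0.674 0.602 -0.428
outer loop
vertex 0.798 -1.673 -0.56
vertex 1.249 -2.343 -0.793
vertex 0.3 -1.715 -1.402
endloop
endfacet
facet normal -0.509 -0.043 -0.860
outer loop
vertex 0.75 -2.385 -1.635
vertex -0.058 -3.107 -1.12
vertex 0.3 -1.715 -1.402
endloop
endfacet
facet normal 0.674 0.602 -0.429
outer loop
vertex 0.3 -1.715 -1.402
vertex 1.249 -2.343 -0.793
vertex 0.75 -2.385 -1.635
endloop
endfacet
facet normal 0.536 -0.797 -0.277
outer loop
vertex 0.75 -2.385 -1.635
vertex 0.44 -3.065 -0.278
vertex -0.058 -3.107 -1.12
endloop
endfacet
facet normal 0.535 -0.798 -0.277
outer loop
vertex 1.249 -2.343 -0.793
vertex 0.44 -3.065 -0.278
vertex 0.75 -2.385 -1.635
endloop
endfacet
facet normal -0.475 -0.128 -0.870
outer loop
vertex 1.645 2.603 0.616
vertex 1.025 3.382 0.84
vertex 1.922 3.287 0.364
endloop
endfacet
facet normal 0.934 -0.343 0.096
outer loop
vertex 1.645 2.603 0.616
vertex 1.922 3.287 0.364
vertex 1.835 3.598 2.32
endloop
endfacet
facet normal -0.475 -0.128 -0.870
outer loop
vertex 1.922 3.287 0.364
vertex 1.025 3.382 0.84
vertex 1.674 4.027 0.391
endloop
endfacet
facet normal 0.948 0.318 -0.008
outer loop
vertex 1.922 3.287 0.364
vertex 1.674 4.027 0.391
vertex 1.835 3.598 2.32
endloop
endfacet
facet normal -0.475 -0.128 -0.870
outer loop
vertex 1.674 4.027 0.391
vertex 1.025 3.382 0.84
vertex 1.046 4.389 0.681
endloop
endfacet
facet normal 0.542 0.829 0.139
outer loop
vertex 1.674 4.027 0.391
vertex 1.046 4.389 0.681
vertex 1.835 3.598 2.32
endloop
endfacet
facet normal -0.476 -0.127 -0.870
outer loop
vertex 1.046 4.389 0.681
vertex 1.025 3.382 0.84
vertex 0.406 4.16 1.065
endloop
endfacet
facet normal -0.047 0.891 0.452
outer loop
vertex 1.046 4.389 0.681
vertex 0.406 4.16 1.065
vertex 1.835 3.598 2.32
endloop
endfacet
facet normal -0.476 -0.128 -0.870
outer loop
vertex 0.406 4.16 1.065
vertex 1.025 3.382 0.84
vertex 0.129 3.476 1.317
endloop
endfacet
facet normal -0.473 0.467 0.747
outer loop
vertex 0.406 4.16 1.065
vertex 0.129 3.476 1.317
vertex 1.835 3.598 2.32
endloop
endfacet
facet normal -0.476 -0.127 -0.870
outer loop
vertex 0.129 3.476 1.317
vertex 1.025 3.382 0.84
vertex 0.376 2.736 1.29
endloop
endfacet
facet normal -0.487 -0.194 0.852
outer loop
vertex 0.129 3.476 1.317
vertex 0.376 2.736 1.29
vertex 1.835 3.598 2.32
endloop
endfacet
facet normal -0.476 -0.128 -0.870
outer loop
vertex 0.376 2.736 1.29
vertex 1.025 3.382 0.84
vertex 1.004 2.374 1.0
endloop
endfacet
facet normal -0.081 -0.705 0.705
outer loop
vertex 0.376 2.736 1.29
vertex 1.004 2.374 1.0
vertex 1.835 3.598 2.32
endloop
endfacet
facet normal -0.476 -0.128 -0.870
outer loop
vertex 1.004 2.374 1.0
vertex 1.025 3.382 0.84
vertex 1.645 2.603 0.616
endloop
endfacet
facet normal 0.508 -0.767 0.391
outer loop
vertex 1.004 2.374 1.0
vertex 1.645 2.603 0.616
vertex 1.835 3.598 2.32
endloop
endfacet
facet normal -0.248 0.805 -0.540
outer loop
vertex 4.05 3.927 3.918
vertex 3.719 3.491 3.42
vertex 3.428 3.806 4.023
endloop
endfacet
facet normal 0.105 0.285 0.953
outer loop
vertex 4.05 3.927 3.918
vertex 3.428 3.806 4.023
vertex 4.221 1.849 4.52
endloop
endfacet
facet normal -0.246 0.805 -0.539
outer loop
vertex 3.428 3.806 4.023
vertex 3.719 3.491 3.42
vertex 3.025 3.449 3.674
endloop
endfacet
facet normal -0.625 -0.056 0.779
outer loop
vertex 3.428 3.806 4.023
vertex 3.025 3.449 3.674
vertex 4.221 1.849 4.52
endloop
endfacet
facet normal -0.246 0.806 -0.538
outer loop
vertex 3.025 3.449 3.674
vertex 3.719 3.491 3.42
vertex 3.144 3.124 3.133
endloop
endfacet
facet normal -0.828 -0.543 0.144
outer loop
vertex 3.025 3.449 3.674
vertex 3.144 3.124 3.133
vertex 4.221 1.849 4.52
endloop
endfacet
facet normal -0.245 0.806 -0.539
outer loop
vertex 3.144 3.124 3.133
vertex 3.719 3.491 3.42
vertex 3.696 3.075 2.809
endloop
endfacet
facet normal -0.349 -0.809 -0.473
outer loop
vertex 3.144 3.124 3.133
vertex 3.696 3.075 2.809
vertex 4.221 1.849 4.52
endloop
endfacet
facet normal -0.247 0.805 -0.539
outer loop
vertex 3.696 3.075 2.809
vertex 3.719 3.491 3.42
vertex 4.265 3.34 2.944
endloop
endfacet
facet normal 0.449 -0.655 -0.607
outer loop
vertex 3.696 3.075 2.809
vertex 4.265 3.34 2.944
vertex 4.221 1.849 4.52
endloop
endfacet
facet normal -0.247 0.805 -0.539
outer loop
vertex 4.265 3.34 2.944
vertex 3.719 3.491 3.42
vertex 4.423 3.719 3.438
endloop
endfacet
facet normal 0.968 -0.196 -0.159
outer loop
vertex 4.265 3.34 2.944
vertex 4.423 3.719 3.438
vertex 4.221 1.849 4.52
endloop
endfacet
facet normal -0.247 0.804 -0.540
outer loop
vertex 4.423 3.719 3.438
vertex 3.719 3.491 3.42
vertex 4.05 3.927 3.918
endloop
endfacet
facet normal 0.814 0.222 0.536
outer loop
vertex 4.423 3.719 3.438
vertex 4.05 3.927 3.918
vertex 4.221 1.849 4.52
endloop
endfacet

endsolid


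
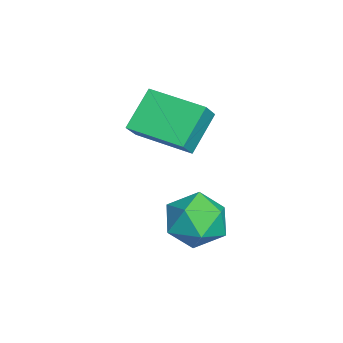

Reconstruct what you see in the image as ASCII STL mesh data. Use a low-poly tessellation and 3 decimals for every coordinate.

solid 
facet normal 0.025 0.990 0.140
outer loop
vertex -1.699 -0.515 -1.893
vertex -2.587 -0.572 -1.332
vertex -1.655 -0.663 -0.853
endloop
endfacet
facet normal 0.685 0.725 0.074
outer loop
vertex -1.699 -0.515 -1.893
vertex -1.655 -0.663 -0.853
vertex -1.014 -1.203 -1.488
endloop
endfacet
facet normal 0.729 0.397 -0.558
outer loop
vertex -1.699 -0.515 -1.893
vertex -1.014 -1.203 -1.488
vertex -1.55 -1.445 -2.36
endloop
endfacet
facet normal 0.095 0.459 -0.883
outer loop
vertex -1.699 -0.515 -1.893
vertex -1.55 -1.445 -2.36
vertex -2.522 -1.056 -2.263
endloop
endfacet
facet normal -0.339 0.825 -0.452
outer loop
vertex -1.699 -0.515 -1.893
vertex -2.522 -1.056 -2.263
vertex -2.587 -0.572 -1.332
endloop
endfacet
facet normal 0.777 0.235 0.584
outer loop
vertex -1.014 -1.203 -1.488
vertex -1.655 -0.663 -0.853
vertex -1.478 -1.684 -0.677
endloop
endfacet
facet normal -0.290 0.663 0.690
outer loop
vertex -1.655 -0.663 -0.853
vertex -2.587 -0.572 -1.332
vertex -2.45 -1.295 -0.58
endloop
endfacet
facet normal -0.878 0.396 -0.267
outer loop
vertex -2.587 -0.572 -1.332
vertex -2.522 -1.056 -2.263
vertex -2.986 -1.537 -1.452
endloop
endfacet
facet normal -0.175 -0.197 -0.965
outer loop
vertex -2.522 -1.056 -2.263
vertex -1.55 -1.445 -2.36
vertex -2.345 -2.077 -2.087
endloop
endfacet
facet normal 0.848 -0.296 -0.439
outer loop
vertex -1.55 -1.445 -2.36
vertex -1.014 -1.203 -1.488
vertex -1.413 -2.168 -1.608
endloop
endfacet
facet normal -0.095 -0.459 0.883
outer loop
vertex -2.301 -2.225 -1.047
vertex -1.478 -1.684 -0.677
vertex -2.45 -1.295 -0.58
endloop
endfacet
facet normal -0.729 -0.397 0.558
outer loop
vertex -2.301 -2.225 -1.047
vertex -2.45 -1.295 -0.58
vertex -2.986 -1.537 -1.452
endloop
endfacet
facet normal -0.685 -0.725 -0.074
outer loop
vertex -2.301 -2.225 -1.047
vertex -2.986 -1.537 -1.452
vertex -2.345 -2.077 -2.087
endloop
endfacet
facet normal -0.025 -0.990 -0.140
outer loop
vertex -2.301 -2.225 -1.047
vertex -2.345 -2.077 -2.087
vertex -1.413 -2.168 -1.608
endloop
endfacet
facet normal 0.339 -0.825 0.452
outer loop
vertex -2.301 -2.225 -1.047
vertex -1.413 -2.168 -1.608
vertex -1.478 -1.684 -0.677
endloop
endfacet
facet normal 0.175 0.197 0.965
outer loop
vertex -2.45 -1.295 -0.58
vertex -1.478 -1.684 -0.677
vertex -1.655 -0.663 -0.853
endloop
endfacet
facet normal -0.848 0.296 0.439
outer loop
vertex -2.986 -1.537 -1.452
vertex -2.45 -1.295 -0.58
vertex -2.587 -0.572 -1.332
endloop
endfacet
facet normal -0.777 -0.235 -0.584
outer loop
vertex -2.345 -2.077 -2.087
vertex -2.986 -1.537 -1.452
vertex -2.522 -1.056 -2.263
endloop
endfacet
facet normal 0.290 -0.663 -0.690
outer loop
vertex -1.413 -2.168 -1.608
vertex -2.345 -2.077 -2.087
vertex -1.55 -1.445 -2.36
endloop
endfacet
facet normal 0.878 -0.396 0.267
outer loop
vertex -1.478 -1.684 -0.677
vertex -1.413 -2.168 -1.608
vertex -1.014 -1.203 -1.488
endloop
endfacet
facet normal -0.601 0.399 0.692
outer loop
vertex -4.487 -2.821 2.461
vertex -3.605 -1.14 2.258
vertex -5.12 -2.573 1.768
endloop
endfacet
facet normal -0.462 -0.881 0.107
outer loop
vertex -4.175 -3.2 0.682
vertex -4.487 -2.821 2.461
vertex -5.12 -2.573 1.768
endloop
endfacet
facet normal -0.602 0.400 0.692
outer loop
vertex -5.12 -2.573 1.768
vertex -3.605 -1.14 2.258
vertex -4.237 -0.892 1.565
endloop
endfacet
facet normal -0.651 0.256 -0.714
outer loop
vertex -4.237 -0.892 1.565
vertex -4.175 -3.2 0.682
vertex -5.12 -2.573 1.768
endloop
endfacet
facet normal 0.651 -0.256 0.714
outer loop
vertex -4.487 -2.821 2.461
vertex -2.66 -1.767 1.172
vertex -3.605 -1.14 2.258
endloop
endfacet
facet normal -0.462 -0.880 0.106
outer loop
vertex -3.543 -3.448 1.375
vertex -4.487 -2.821 2.461
vertex -4.175 -3.2 0.682
endloop
endfacet
facet normal 0.652 -0.256 0.714
outer loop
vertex -3.543 -3.448 1.375
vertex -2.66 -1.767 1.172
vertex -4.487 -2.821 2.461
endloop
endfacet
facet normal 0.462 0.880 -0.106
outer loop
vertex -3.605 -1.14 2.258
vertex -2.66 -1.767 1.172
vertex -4.237 -0.892 1.565
endloop
endfacet
facet normal -0.652 0.256 -0.714
outer loop
vertex -3.293 -1.519 0.479
vertex -4.175 -3.2 0.682
vertex -4.237 -0.892 1.565
endloop
endfacet
facet normal 0.462 0.880 -0.107
outer loop
vertex -4.237 -0.892 1.565
vertex -2.66 -1.767 1.172
vertex -3.293 -1.519 0.479
endloop
endfacet
facet normal 0.602 -0.399 -0.692
outer loop
vertex -3.293 -1.519 0.479
vertex -3.543 -3.448 1.375
vertex -4.175 -3.2 0.682
endloop
endfacet
facet normal 0.601 -0.399 -0.692
outer loop
vertex -2.66 -1.767 1.172
vertex -3.543 -3.448 1.375
vertex -3.293 -1.519 0.479
endloop
endfacet

endsolid


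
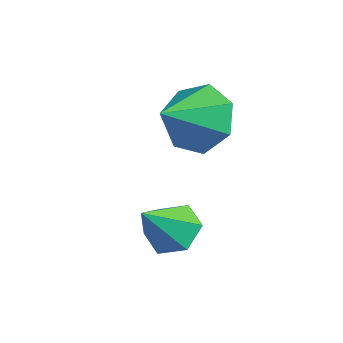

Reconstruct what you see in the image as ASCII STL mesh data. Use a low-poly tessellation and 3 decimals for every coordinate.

solid 
facet normal -0.242 0.842 -0.483
outer loop
vertex -3.264 1.896 1.412
vertex -3.928 2.149 2.185
vertex -2.91 2.388 2.092
endloop
endfacet
facet normal 0.879 -0.461 -0.124
outer loop
vertex -3.264 1.896 1.412
vertex -2.91 2.388 2.092
vertex -3.572 0.911 2.895
endloop
endfacet
facet normal -0.242 0.842 -0.483
outer loop
vertex -2.91 2.388 2.092
vertex -3.928 2.149 2.185
vertex -3.322 2.7 2.842
endloop
endfacet
facet normal 0.853 -0.104 0.512
outer loop
vertex -2.91 2.388 2.092
vertex -3.322 2.7 2.842
vertex -3.572 0.911 2.895
endloop
endfacet
facet normal -0.242 0.842 -0.483
outer loop
vertex -3.322 2.7 2.842
vertex -3.928 2.149 2.185
vertex -4.19 2.597 3.098
endloop
endfacet
facet normal 0.284 -0.011 0.959
outer loop
vertex -3.322 2.7 2.842
vertex -4.19 2.597 3.098
vertex -3.572 0.911 2.895
endloop
endfacet
facet normal -0.242 0.842 -0.483
outer loop
vertex -4.19 2.597 3.098
vertex -3.928 2.149 2.185
vertex -4.861 2.156 2.666
endloop
endfacet
facet normal -0.401 -0.253 0.881
outer loop
vertex -4.19 2.597 3.098
vertex -4.861 2.156 2.666
vertex -3.572 0.911 2.895
endloop
endfacet
facet normal -0.242 0.842 -0.483
outer loop
vertex -4.861 2.156 2.666
vertex -3.928 2.149 2.185
vertex -4.829 1.71 1.872
endloop
endfacet
facet normal -0.685 -0.647 0.336
outer loop
vertex -4.861 2.156 2.666
vertex -4.829 1.71 1.872
vertex -3.572 0.911 2.895
endloop
endfacet
facet normal -0.242 0.841 -0.483
outer loop
vertex -4.829 1.71 1.872
vertex -3.928 2.149 2.185
vertex -4.118 1.594 1.314
endloop
endfacet
facet normal -0.354 -0.897 -0.265
outer loop
vertex -4.829 1.71 1.872
vertex -4.118 1.594 1.314
vertex -3.572 0.911 2.895
endloop
endfacet
facet normal -0.242 0.841 -0.483
outer loop
vertex -4.118 1.594 1.314
vertex -3.928 2.149 2.185
vertex -3.264 1.896 1.412
endloop
endfacet
facet normal 0.342 -0.814 -0.470
outer loop
vertex -4.118 1.594 1.314
vertex -3.264 1.896 1.412
vertex -3.572 0.911 2.895
endloop
endfacet
facet normal -0.187 0.675 -0.714
outer loop
vertex -1.238 0.667 0.556
vertex -1.763 0.216 0.267
vertex -1.948 0.719 0.791
endloop
endfacet
facet normal 0.315 0.385 0.867
outer loop
vertex -1.238 0.667 0.556
vertex -1.948 0.719 0.791
vertex -1.497 -0.736 1.273
endloop
endfacet
facet normal -0.189 0.674 -0.714
outer loop
vertex -1.948 0.719 0.791
vertex -1.763 0.216 0.267
vertex -2.473 0.267 0.503
endloop
endfacet
facet normal -0.547 0.106 0.831
outer loop
vertex -1.948 0.719 0.791
vertex -2.473 0.267 0.503
vertex -1.497 -0.736 1.273
endloop
endfacet
facet normal -0.189 0.675 -0.713
outer loop
vertex -2.473 0.267 0.503
vertex -1.763 0.216 0.267
vertex -2.287 -0.236 -0.022
endloop
endfacet
facet normal -0.784 -0.563 0.261
outer loop
vertex -2.473 0.267 0.503
vertex -2.287 -0.236 -0.022
vertex -1.497 -0.736 1.273
endloop
endfacet
facet normal -0.189 0.675 -0.713
outer loop
vertex -2.287 -0.236 -0.022
vertex -1.763 0.216 0.267
vertex -1.577 -0.287 -0.258
endloop
endfacet
facet normal -0.158 -0.950 -0.270
outer loop
vertex -2.287 -0.236 -0.022
vertex -1.577 -0.287 -0.258
vertex -1.497 -0.736 1.273
endloop
endfacet
facet normal -0.188 0.675 -0.713
outer loop
vertex -1.577 -0.287 -0.258
vertex -1.763 0.216 0.267
vertex -1.053 0.164 0.031
endloop
endfacet
facet normal 0.705 -0.670 -0.233
outer loop
vertex -1.577 -0.287 -0.258
vertex -1.053 0.164 0.031
vertex -1.497 -0.736 1.273
endloop
endfacet
facet normal -0.188 0.675 -0.713
outer loop
vertex -1.053 0.164 0.031
vertex -1.763 0.216 0.267
vertex -1.238 0.667 0.556
endloop
endfacet
facet normal 0.942 -0.003 0.335
outer loop
vertex -1.053 0.164 0.031
vertex -1.238 0.667 0.556
vertex -1.497 -0.736 1.273
endloop
endfacet

endsolid


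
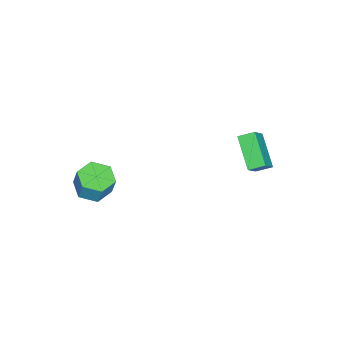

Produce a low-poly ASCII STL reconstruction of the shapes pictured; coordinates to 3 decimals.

solid 
facet normal -0.684 0.064 -0.727
outer loop
vertex -2.43 2.384 -1.021
vertex -1.249 3.31 -2.051
vertex -2.153 1.671 -1.345
endloop
endfacet
facet normal -0.649 -0.509 0.566
outer loop
vertex -1.291 1.59 -0.429
vertex -2.43 2.384 -1.021
vertex -2.153 1.671 -1.345
endloop
endfacet
facet normal -0.684 0.064 -0.727
outer loop
vertex -2.153 1.671 -1.345
vertex -1.249 3.31 -2.051
vertex -0.973 2.598 -2.374
endloop
endfacet
facet normal 0.334 -0.858 -0.390
outer loop
vertex -0.973 2.598 -2.374
vertex -1.291 1.59 -0.429
vertex -2.153 1.671 -1.345
endloop
endfacet
facet normal -0.333 0.859 0.390
outer loop
vertex -2.43 2.384 -1.021
vertex -0.387 3.229 -1.135
vertex -1.249 3.31 -2.051
endloop
endfacet
facet normal -0.649 -0.508 0.566
outer loop
vertex -1.567 2.302 -0.106
vertex -2.43 2.384 -1.021
vertex -1.291 1.59 -0.429
endloop
endfacet
facet normal -0.333 0.858 0.391
outer loop
vertex -1.567 2.302 -0.106
vertex -0.387 3.229 -1.135
vertex -2.43 2.384 -1.021
endloop
endfacet
facet normal 0.649 0.508 -0.566
outer loop
vertex -1.249 3.31 -2.051
vertex -0.387 3.229 -1.135
vertex -0.973 2.598 -2.374
endloop
endfacet
facet normal 0.332 -0.858 -0.391
outer loop
vertex -0.11 2.516 -1.459
vertex -1.291 1.59 -0.429
vertex -0.973 2.598 -2.374
endloop
endfacet
facet normal 0.648 0.509 -0.566
outer loop
vertex -0.973 2.598 -2.374
vertex -0.387 3.229 -1.135
vertex -0.11 2.516 -1.459
endloop
endfacet
facet normal 0.684 -0.064 0.727
outer loop
vertex -0.11 2.516 -1.459
vertex -1.567 2.302 -0.106
vertex -1.291 1.59 -0.429
endloop
endfacet
facet normal 0.684 -0.064 0.727
outer loop
vertex -0.387 3.229 -1.135
vertex -1.567 2.302 -0.106
vertex -0.11 2.516 -1.459
endloop
endfacet
facet normal -0.163 -0.266 -0.950
outer loop
vertex 4.672 -3.534 -1.021
vertex 3.861 -3.225 -0.968
vertex 4.509 -2.705 -1.225
endloop
endfacet
facet normal 0.968 0.140 -0.206
outer loop
vertex 4.672 -3.534 -1.021
vertex 4.509 -2.705 -1.225
vertex 4.851 -3.244 0.015
endloop
endfacet
facet normal 0.968 0.140 -0.206
outer loop
vertex 4.851 -3.244 0.015
vertex 4.509 -2.705 -1.225
vertex 4.687 -2.414 -0.19
endloop
endfacet
facet normal 0.164 0.267 0.950
outer loop
vertex 4.851 -3.244 0.015
vertex 4.687 -2.414 -0.19
vertex 4.039 -2.935 0.068
endloop
endfacet
facet normal -0.163 -0.266 -0.950
outer loop
vertex 4.509 -2.705 -1.225
vertex 3.861 -3.225 -0.968
vertex 3.697 -2.395 -1.172
endloop
endfacet
facet normal 0.322 0.896 -0.307
outer loop
vertex 4.509 -2.705 -1.225
vertex 3.697 -2.395 -1.172
vertex 4.687 -2.414 -0.19
endloop
endfacet
facet normal 0.321 0.896 -0.306
outer loop
vertex 4.687 -2.414 -0.19
vertex 3.697 -2.395 -1.172
vertex 3.875 -2.105 -0.137
endloop
endfacet
facet normal 0.164 0.267 0.950
outer loop
vertex 4.687 -2.414 -0.19
vertex 3.875 -2.105 -0.137
vertex 4.039 -2.935 0.068
endloop
endfacet
facet normal -0.163 -0.266 -0.950
outer loop
vertex 3.697 -2.395 -1.172
vertex 3.861 -3.225 -0.968
vertex 3.049 -2.916 -0.915
endloop
endfacet
facet normal -0.647 0.756 -0.100
outer loop
vertex 3.697 -2.395 -1.172
vertex 3.049 -2.916 -0.915
vertex 3.875 -2.105 -0.137
endloop
endfacet
facet normal -0.648 0.755 -0.099
outer loop
vertex 3.875 -2.105 -0.137
vertex 3.049 -2.916 -0.915
vertex 3.228 -2.626 0.121
endloop
endfacet
facet normal 0.164 0.267 0.950
outer loop
vertex 3.875 -2.105 -0.137
vertex 3.228 -2.626 0.121
vertex 4.039 -2.935 0.068
endloop
endfacet
facet normal -0.164 -0.267 -0.950
outer loop
vertex 3.049 -2.916 -0.915
vertex 3.861 -3.225 -0.968
vertex 3.213 -3.746 -0.71
endloop
endfacet
facet normal -0.968 -0.140 0.207
outer loop
vertex 3.049 -2.916 -0.915
vertex 3.213 -3.746 -0.71
vertex 3.228 -2.626 0.121
endloop
endfacet
facet normal -0.969 -0.140 0.206
outer loop
vertex 3.228 -2.626 0.121
vertex 3.213 -3.746 -0.71
vertex 3.391 -3.455 0.325
endloop
endfacet
facet normal 0.163 0.266 0.950
outer loop
vertex 3.228 -2.626 0.121
vertex 3.391 -3.455 0.325
vertex 4.039 -2.935 0.068
endloop
endfacet
facet normal -0.164 -0.267 -0.950
outer loop
vertex 3.213 -3.746 -0.71
vertex 3.861 -3.225 -0.968
vertex 4.025 -4.055 -0.763
endloop
endfacet
facet normal -0.321 -0.896 0.307
outer loop
vertex 3.213 -3.746 -0.71
vertex 4.025 -4.055 -0.763
vertex 3.391 -3.455 0.325
endloop
endfacet
facet normal -0.322 -0.896 0.306
outer loop
vertex 3.391 -3.455 0.325
vertex 4.025 -4.055 -0.763
vertex 4.203 -3.765 0.272
endloop
endfacet
facet normal 0.163 0.266 0.950
outer loop
vertex 3.391 -3.455 0.325
vertex 4.203 -3.765 0.272
vertex 4.039 -2.935 0.068
endloop
endfacet
facet normal -0.164 -0.267 -0.950
outer loop
vertex 4.025 -4.055 -0.763
vertex 3.861 -3.225 -0.968
vertex 4.672 -3.534 -1.021
endloop
endfacet
facet normal 0.648 -0.755 0.100
outer loop
vertex 4.025 -4.055 -0.763
vertex 4.672 -3.534 -1.021
vertex 4.203 -3.765 0.272
endloop
endfacet
facet normal 0.647 -0.756 0.100
outer loop
vertex 4.203 -3.765 0.272
vertex 4.672 -3.534 -1.021
vertex 4.851 -3.244 0.015
endloop
endfacet
facet normal 0.163 0.266 0.950
outer loop
vertex 4.203 -3.765 0.272
vertex 4.851 -3.244 0.015
vertex 4.039 -2.935 0.068
endloop
endfacet

endsolid


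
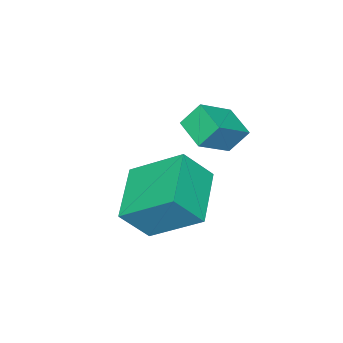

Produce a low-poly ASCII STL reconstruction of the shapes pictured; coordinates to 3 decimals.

solid 
facet normal -0.820 -0.462 0.337
outer loop
vertex 1.231 0.224 2.138
vertex 0.461 0.782 1.03
vertex 1.708 -1.497 0.941
endloop
endfacet
facet normal 0.527 -0.382 0.759
outer loop
vertex 3.439 -0.522 0.23
vertex 1.231 0.224 2.138
vertex 1.708 -1.497 0.941
endloop
endfacet
facet normal -0.820 -0.462 0.337
outer loop
vertex 1.708 -1.497 0.941
vertex 0.461 0.782 1.03
vertex 0.938 -0.939 -0.167
endloop
endfacet
facet normal 0.222 -0.800 -0.557
outer loop
vertex 0.938 -0.939 -0.167
vertex 3.439 -0.522 0.23
vertex 1.708 -1.497 0.941
endloop
endfacet
facet normal -0.222 0.800 0.557
outer loop
vertex 1.231 0.224 2.138
vertex 2.192 1.757 0.319
vertex 0.461 0.782 1.03
endloop
endfacet
facet normal 0.527 -0.382 0.759
outer loop
vertex 2.962 1.199 1.427
vertex 1.231 0.224 2.138
vertex 3.439 -0.522 0.23
endloop
endfacet
facet normal -0.222 0.800 0.557
outer loop
vertex 2.962 1.199 1.427
vertex 2.192 1.757 0.319
vertex 1.231 0.224 2.138
endloop
endfacet
facet normal -0.527 0.382 -0.759
outer loop
vertex 0.461 0.782 1.03
vertex 2.192 1.757 0.319
vertex 0.938 -0.939 -0.167
endloop
endfacet
facet normal 0.222 -0.800 -0.557
outer loop
vertex 2.669 0.036 -0.878
vertex 3.439 -0.522 0.23
vertex 0.938 -0.939 -0.167
endloop
endfacet
facet normal -0.527 0.382 -0.759
outer loop
vertex 0.938 -0.939 -0.167
vertex 2.192 1.757 0.319
vertex 2.669 0.036 -0.878
endloop
endfacet
facet normal 0.820 0.462 -0.337
outer loop
vertex 2.669 0.036 -0.878
vertex 2.962 1.199 1.427
vertex 3.439 -0.522 0.23
endloop
endfacet
facet normal 0.820 0.462 -0.337
outer loop
vertex 2.192 1.757 0.319
vertex 2.962 1.199 1.427
vertex 2.669 0.036 -0.878
endloop
endfacet
facet normal -0.833 0.174 -0.525
outer loop
vertex -0.486 0.702 3.421
vertex -0.039 1.742 3.056
vertex -0.081 0.249 2.628
endloop
endfacet
facet normal -0.376 -0.874 0.307
outer loop
vertex 1.119 -0.002 3.384
vertex -0.486 0.702 3.421
vertex -0.081 0.249 2.628
endloop
endfacet
facet normal -0.833 0.174 -0.525
outer loop
vertex -0.081 0.249 2.628
vertex -0.039 1.742 3.056
vertex 0.367 1.289 2.262
endloop
endfacet
facet normal 0.405 -0.454 -0.794
outer loop
vertex 0.367 1.289 2.262
vertex 1.119 -0.002 3.384
vertex -0.081 0.249 2.628
endloop
endfacet
facet normal -0.405 0.453 0.794
outer loop
vertex -0.486 0.702 3.421
vertex 1.161 1.491 3.812
vertex -0.039 1.742 3.056
endloop
endfacet
facet normal -0.376 -0.874 0.306
outer loop
vertex 0.713 0.451 4.178
vertex -0.486 0.702 3.421
vertex 1.119 -0.002 3.384
endloop
endfacet
facet normal -0.406 0.454 0.793
outer loop
vertex 0.713 0.451 4.178
vertex 1.161 1.491 3.812
vertex -0.486 0.702 3.421
endloop
endfacet
facet normal 0.376 0.874 -0.307
outer loop
vertex -0.039 1.742 3.056
vertex 1.161 1.491 3.812
vertex 0.367 1.289 2.262
endloop
endfacet
facet normal 0.406 -0.453 -0.794
outer loop
vertex 1.566 1.038 3.019
vertex 1.119 -0.002 3.384
vertex 0.367 1.289 2.262
endloop
endfacet
facet normal 0.377 0.874 -0.307
outer loop
vertex 0.367 1.289 2.262
vertex 1.161 1.491 3.812
vertex 1.566 1.038 3.019
endloop
endfacet
facet normal 0.833 -0.174 0.525
outer loop
vertex 1.566 1.038 3.019
vertex 0.713 0.451 4.178
vertex 1.119 -0.002 3.384
endloop
endfacet
facet normal 0.833 -0.174 0.525
outer loop
vertex 1.161 1.491 3.812
vertex 0.713 0.451 4.178
vertex 1.566 1.038 3.019
endloop
endfacet

endsolid


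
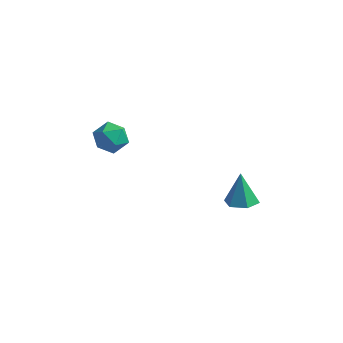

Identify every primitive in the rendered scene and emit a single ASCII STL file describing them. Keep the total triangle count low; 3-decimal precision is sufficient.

solid 
facet normal -0.642 -0.673 0.368
outer loop
vertex -3.359 -3.752 1.822
vertex -2.935 -4.281 1.595
vertex -2.847 -4.007 2.25
endloop
endfacet
facet normal -0.660 -0.068 0.748
outer loop
vertex -3.359 -3.752 1.822
vertex -2.847 -4.007 2.25
vertex -2.963 -3.303 2.212
endloop
endfacet
facet normal -0.830 0.465 0.307
outer loop
vertex -3.359 -3.752 1.822
vertex -2.963 -3.303 2.212
vertex -3.123 -3.141 1.535
endloop
endfacet
facet normal -0.919 0.193 -0.345
outer loop
vertex -3.359 -3.752 1.822
vertex -3.123 -3.141 1.535
vertex -3.106 -3.745 1.153
endloop
endfacet
facet normal -0.802 -0.511 -0.309
outer loop
vertex -3.359 -3.752 1.822
vertex -3.106 -3.745 1.153
vertex -2.935 -4.281 1.595
endloop
endfacet
facet normal -0.002 0.054 0.999
outer loop
vertex -2.963 -3.303 2.212
vertex -2.847 -4.007 2.25
vertex -2.294 -3.555 2.227
endloop
endfacet
facet normal 0.026 -0.923 0.383
outer loop
vertex -2.847 -4.007 2.25
vertex -2.935 -4.281 1.595
vertex -2.277 -4.159 1.845
endloop
endfacet
facet normal -0.233 -0.662 -0.712
outer loop
vertex -2.935 -4.281 1.595
vertex -3.106 -3.745 1.153
vertex -2.437 -3.997 1.168
endloop
endfacet
facet normal -0.421 0.476 -0.772
outer loop
vertex -3.106 -3.745 1.153
vertex -3.123 -3.141 1.535
vertex -2.553 -3.293 1.13
endloop
endfacet
facet normal -0.278 0.917 0.285
outer loop
vertex -3.123 -3.141 1.535
vertex -2.963 -3.303 2.212
vertex -2.465 -3.019 1.785
endloop
endfacet
facet normal 0.919 -0.193 0.345
outer loop
vertex -2.041 -3.548 1.558
vertex -2.294 -3.555 2.227
vertex -2.277 -4.159 1.845
endloop
endfacet
facet normal 0.830 -0.465 -0.307
outer loop
vertex -2.041 -3.548 1.558
vertex -2.277 -4.159 1.845
vertex -2.437 -3.997 1.168
endloop
endfacet
facet normal 0.660 0.068 -0.748
outer loop
vertex -2.041 -3.548 1.558
vertex -2.437 -3.997 1.168
vertex -2.553 -3.293 1.13
endloop
endfacet
facet normal 0.642 0.673 -0.368
outer loop
vertex -2.041 -3.548 1.558
vertex -2.553 -3.293 1.13
vertex -2.465 -3.019 1.785
endloop
endfacet
facet normal 0.802 0.511 0.309
outer loop
vertex -2.041 -3.548 1.558
vertex -2.465 -3.019 1.785
vertex -2.294 -3.555 2.227
endloop
endfacet
facet normal 0.421 -0.476 0.772
outer loop
vertex -2.277 -4.159 1.845
vertex -2.294 -3.555 2.227
vertex -2.847 -4.007 2.25
endloop
endfacet
facet normal 0.278 -0.917 -0.285
outer loop
vertex -2.437 -3.997 1.168
vertex -2.277 -4.159 1.845
vertex -2.935 -4.281 1.595
endloop
endfacet
facet normal 0.002 -0.054 -0.999
outer loop
vertex -2.553 -3.293 1.13
vertex -2.437 -3.997 1.168
vertex -3.106 -3.745 1.153
endloop
endfacet
facet normal -0.026 0.923 -0.383
outer loop
vertex -2.465 -3.019 1.785
vertex -2.553 -3.293 1.13
vertex -3.123 -3.141 1.535
endloop
endfacet
facet normal 0.233 0.662 0.712
outer loop
vertex -2.294 -3.555 2.227
vertex -2.465 -3.019 1.785
vertex -2.963 -3.303 2.212
endloop
endfacet
facet normal 0.165 -0.282 -0.945
outer loop
vertex 2.349 -3.18 -0.929
vertex 1.958 -2.705 -1.139
vertex 2.594 -2.592 -1.062
endloop
endfacet
facet normal 0.772 -0.184 0.608
outer loop
vertex 2.349 -3.18 -0.929
vertex 2.594 -2.592 -1.062
vertex 1.742 -2.335 0.099
endloop
endfacet
facet normal 0.165 -0.282 -0.945
outer loop
vertex 2.594 -2.592 -1.062
vertex 1.958 -2.705 -1.139
vertex 2.203 -2.117 -1.272
endloop
endfacet
facet normal 0.653 0.683 0.328
outer loop
vertex 2.594 -2.592 -1.062
vertex 2.203 -2.117 -1.272
vertex 1.742 -2.335 0.099
endloop
endfacet
facet normal 0.165 -0.282 -0.945
outer loop
vertex 2.203 -2.117 -1.272
vertex 1.958 -2.705 -1.139
vertex 1.567 -2.23 -1.349
endloop
endfacet
facet normal -0.185 0.978 0.093
outer loop
vertex 2.203 -2.117 -1.272
vertex 1.567 -2.23 -1.349
vertex 1.742 -2.335 0.099
endloop
endfacet
facet normal 0.164 -0.282 -0.945
outer loop
vertex 1.567 -2.23 -1.349
vertex 1.958 -2.705 -1.139
vertex 1.323 -2.817 -1.216
endloop
endfacet
facet normal -0.903 0.407 0.139
outer loop
vertex 1.567 -2.23 -1.349
vertex 1.323 -2.817 -1.216
vertex 1.742 -2.335 0.099
endloop
endfacet
facet normal 0.164 -0.282 -0.945
outer loop
vertex 1.323 -2.817 -1.216
vertex 1.958 -2.705 -1.139
vertex 1.714 -3.292 -1.006
endloop
endfacet
facet normal -0.783 -0.460 0.418
outer loop
vertex 1.323 -2.817 -1.216
vertex 1.714 -3.292 -1.006
vertex 1.742 -2.335 0.099
endloop
endfacet
facet normal 0.164 -0.282 -0.945
outer loop
vertex 1.714 -3.292 -1.006
vertex 1.958 -2.705 -1.139
vertex 2.349 -3.18 -0.929
endloop
endfacet
facet normal 0.054 -0.755 0.653
outer loop
vertex 1.714 -3.292 -1.006
vertex 2.349 -3.18 -0.929
vertex 1.742 -2.335 0.099
endloop
endfacet

endsolid


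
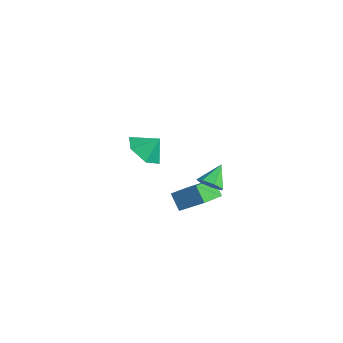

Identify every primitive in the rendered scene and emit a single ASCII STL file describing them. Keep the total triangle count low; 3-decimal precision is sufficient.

solid 
facet normal 0.208 -0.767 -0.606
outer loop
vertex 3.235 1.662 2.526
vertex 2.587 1.491 2.52
vertex 2.914 1.906 2.107
endloop
endfacet
facet normal 0.632 0.774 -0.033
outer loop
vertex 3.235 1.662 2.526
vertex 2.914 1.906 2.107
vertex 2.333 2.429 3.26
endloop
endfacet
facet normal 0.208 -0.768 -0.606
outer loop
vertex 2.914 1.906 2.107
vertex 2.587 1.491 2.52
vertex 2.346 1.837 1.999
endloop
endfacet
facet normal -0.029 0.905 -0.425
outer loop
vertex 2.914 1.906 2.107
vertex 2.346 1.837 1.999
vertex 2.333 2.429 3.26
endloop
endfacet
facet normal 0.206 -0.769 -0.606
outer loop
vertex 2.346 1.837 1.999
vertex 2.587 1.491 2.52
vertex 1.96 1.509 2.284
endloop
endfacet
facet normal -0.736 0.610 -0.294
outer loop
vertex 2.346 1.837 1.999
vertex 1.96 1.509 2.284
vertex 2.333 2.429 3.26
endloop
endfacet
facet normal 0.206 -0.768 -0.607
outer loop
vertex 1.96 1.509 2.284
vertex 2.587 1.491 2.52
vertex 2.046 1.167 2.746
endloop
endfacet
facet normal -0.959 0.112 0.261
outer loop
vertex 1.96 1.509 2.284
vertex 2.046 1.167 2.746
vertex 2.333 2.429 3.26
endloop
endfacet
facet normal 0.208 -0.769 -0.604
outer loop
vertex 2.046 1.167 2.746
vertex 2.587 1.491 2.52
vertex 2.538 1.07 3.039
endloop
endfacet
facet normal -0.531 -0.213 0.820
outer loop
vertex 2.046 1.167 2.746
vertex 2.538 1.07 3.039
vertex 2.333 2.429 3.26
endloop
endfacet
facet normal 0.208 -0.769 -0.604
outer loop
vertex 2.538 1.07 3.039
vertex 2.587 1.491 2.52
vertex 3.068 1.29 2.941
endloop
endfacet
facet normal 0.229 -0.122 0.966
outer loop
vertex 2.538 1.07 3.039
vertex 3.068 1.29 2.941
vertex 2.333 2.429 3.26
endloop
endfacet
facet normal 0.208 -0.768 -0.605
outer loop
vertex 3.068 1.29 2.941
vertex 2.587 1.491 2.52
vertex 3.235 1.662 2.526
endloop
endfacet
facet normal 0.746 0.318 0.585
outer loop
vertex 3.068 1.29 2.941
vertex 3.235 1.662 2.526
vertex 2.333 2.429 3.26
endloop
endfacet
facet normal -0.675 0.122 0.728
outer loop
vertex 1.547 1.612 1.776
vertex 0.917 3.345 0.902
vertex 0.642 0.919 1.053
endloop
endfacet
facet normal 0.308 -0.849 0.429
outer loop
vertex 1.323 0.795 0.318
vertex 1.547 1.612 1.776
vertex 0.642 0.919 1.053
endloop
endfacet
facet normal -0.674 0.122 0.728
outer loop
vertex 0.642 0.919 1.053
vertex 0.917 3.345 0.902
vertex 0.012 2.651 0.18
endloop
endfacet
facet normal -0.671 -0.514 -0.535
outer loop
vertex 0.012 2.651 0.18
vertex 1.323 0.795 0.318
vertex 0.642 0.919 1.053
endloop
endfacet
facet normal 0.671 0.514 0.535
outer loop
vertex 1.547 1.612 1.776
vertex 1.598 3.221 0.167
vertex 0.917 3.345 0.902
endloop
endfacet
facet normal 0.309 -0.849 0.428
outer loop
vertex 2.228 1.489 1.04
vertex 1.547 1.612 1.776
vertex 1.323 0.795 0.318
endloop
endfacet
facet normal 0.671 0.514 0.535
outer loop
vertex 2.228 1.489 1.04
vertex 1.598 3.221 0.167
vertex 1.547 1.612 1.776
endloop
endfacet
facet normal -0.309 0.849 -0.429
outer loop
vertex 0.917 3.345 0.902
vertex 1.598 3.221 0.167
vertex 0.012 2.651 0.18
endloop
endfacet
facet normal -0.671 -0.514 -0.535
outer loop
vertex 0.693 2.528 -0.556
vertex 1.323 0.795 0.318
vertex 0.012 2.651 0.18
endloop
endfacet
facet normal -0.309 0.850 -0.428
outer loop
vertex 0.012 2.651 0.18
vertex 1.598 3.221 0.167
vertex 0.693 2.528 -0.556
endloop
endfacet
facet normal 0.674 -0.122 -0.728
outer loop
vertex 0.693 2.528 -0.556
vertex 2.228 1.489 1.04
vertex 1.323 0.795 0.318
endloop
endfacet
facet normal 0.675 -0.122 -0.728
outer loop
vertex 1.598 3.221 0.167
vertex 2.228 1.489 1.04
vertex 0.693 2.528 -0.556
endloop
endfacet
facet normal -0.434 -0.508 -0.744
outer loop
vertex -2.848 2.545 0.34
vertex -3.683 3.196 0.383
vertex -2.865 3.425 -0.251
endloop
endfacet
facet normal 0.972 0.144 0.187
outer loop
vertex -2.848 2.545 0.34
vertex -2.865 3.425 -0.251
vertex -3.197 3.764 1.217
endloop
endfacet
facet normal -0.434 -0.508 -0.744
outer loop
vertex -2.865 3.425 -0.251
vertex -3.683 3.196 0.383
vertex -3.701 4.076 -0.207
endloop
endfacet
facet normal 0.612 0.789 -0.044
outer loop
vertex -2.865 3.425 -0.251
vertex -3.701 4.076 -0.207
vertex -3.197 3.764 1.217
endloop
endfacet
facet normal -0.434 -0.508 -0.744
outer loop
vertex -3.701 4.076 -0.207
vertex -3.683 3.196 0.383
vertex -4.519 3.847 0.427
endloop
endfacet
facet normal -0.084 0.967 0.241
outer loop
vertex -3.701 4.076 -0.207
vertex -4.519 3.847 0.427
vertex -3.197 3.764 1.217
endloop
endfacet
facet normal -0.434 -0.508 -0.744
outer loop
vertex -4.519 3.847 0.427
vertex -3.683 3.196 0.383
vertex -4.501 2.967 1.017
endloop
endfacet
facet normal -0.421 0.499 0.757
outer loop
vertex -4.519 3.847 0.427
vertex -4.501 2.967 1.017
vertex -3.197 3.764 1.217
endloop
endfacet
facet normal -0.434 -0.508 -0.744
outer loop
vertex -4.501 2.967 1.017
vertex -3.683 3.196 0.383
vertex -3.666 2.316 0.974
endloop
endfacet
facet normal -0.063 -0.145 0.987
outer loop
vertex -4.501 2.967 1.017
vertex -3.666 2.316 0.974
vertex -3.197 3.764 1.217
endloop
endfacet
facet normal -0.434 -0.508 -0.744
outer loop
vertex -3.666 2.316 0.974
vertex -3.683 3.196 0.383
vertex -2.848 2.545 0.34
endloop
endfacet
facet normal 0.635 -0.323 0.702
outer loop
vertex -3.666 2.316 0.974
vertex -2.848 2.545 0.34
vertex -3.197 3.764 1.217
endloop
endfacet

endsolid


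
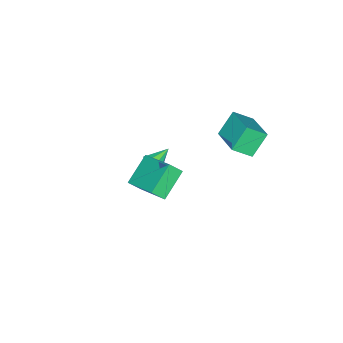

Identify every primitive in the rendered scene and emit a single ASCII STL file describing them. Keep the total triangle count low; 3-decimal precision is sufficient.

solid 
facet normal -0.625 0.156 0.765
outer loop
vertex -4.051 1.964 3.253
vertex -2.95 3.488 3.842
vertex -4.727 2.726 2.545
endloop
endfacet
facet normal -0.559 -0.773 -0.299
outer loop
vertex -3.79 2.492 1.398
vertex -4.051 1.964 3.253
vertex -4.727 2.726 2.545
endloop
endfacet
facet normal -0.625 0.155 0.765
outer loop
vertex -4.727 2.726 2.545
vertex -2.95 3.488 3.842
vertex -3.626 4.25 3.135
endloop
endfacet
facet normal -0.545 0.615 -0.570
outer loop
vertex -3.626 4.25 3.135
vertex -3.79 2.492 1.398
vertex -4.727 2.726 2.545
endloop
endfacet
facet normal 0.545 -0.614 0.571
outer loop
vertex -4.051 1.964 3.253
vertex -2.013 3.254 2.695
vertex -2.95 3.488 3.842
endloop
endfacet
facet normal -0.559 -0.773 -0.299
outer loop
vertex -3.114 1.73 2.105
vertex -4.051 1.964 3.253
vertex -3.79 2.492 1.398
endloop
endfacet
facet normal 0.545 -0.615 0.570
outer loop
vertex -3.114 1.73 2.105
vertex -2.013 3.254 2.695
vertex -4.051 1.964 3.253
endloop
endfacet
facet normal 0.559 0.773 0.299
outer loop
vertex -2.95 3.488 3.842
vertex -2.013 3.254 2.695
vertex -3.626 4.25 3.135
endloop
endfacet
facet normal -0.545 0.614 -0.570
outer loop
vertex -2.689 4.016 1.987
vertex -3.79 2.492 1.398
vertex -3.626 4.25 3.135
endloop
endfacet
facet normal 0.559 0.773 0.299
outer loop
vertex -3.626 4.25 3.135
vertex -2.013 3.254 2.695
vertex -2.689 4.016 1.987
endloop
endfacet
facet normal 0.625 -0.156 -0.765
outer loop
vertex -2.689 4.016 1.987
vertex -3.114 1.73 2.105
vertex -3.79 2.492 1.398
endloop
endfacet
facet normal 0.625 -0.156 -0.765
outer loop
vertex -2.013 3.254 2.695
vertex -3.114 1.73 2.105
vertex -2.689 4.016 1.987
endloop
endfacet
facet normal -0.836 -0.002 0.548
outer loop
vertex 1.995 2.414 4.584
vertex 1.593 2.885 3.972
vertex 1.348 0.572 3.591
endloop
endfacet
facet normal 0.462 -0.541 0.703
outer loop
vertex 2.787 0.575 2.648
vertex 1.995 2.414 4.584
vertex 1.348 0.572 3.591
endloop
endfacet
facet normal -0.836 -0.002 0.548
outer loop
vertex 1.348 0.572 3.591
vertex 1.593 2.885 3.972
vertex 0.946 1.043 2.979
endloop
endfacet
facet normal -0.295 -0.841 -0.453
outer loop
vertex 0.946 1.043 2.979
vertex 2.787 0.575 2.648
vertex 1.348 0.572 3.591
endloop
endfacet
facet normal 0.295 0.841 0.453
outer loop
vertex 1.995 2.414 4.584
vertex 3.032 2.888 3.029
vertex 1.593 2.885 3.972
endloop
endfacet
facet normal 0.462 -0.541 0.703
outer loop
vertex 3.434 2.417 3.641
vertex 1.995 2.414 4.584
vertex 2.787 0.575 2.648
endloop
endfacet
facet normal 0.295 0.841 0.453
outer loop
vertex 3.434 2.417 3.641
vertex 3.032 2.888 3.029
vertex 1.995 2.414 4.584
endloop
endfacet
facet normal -0.462 0.541 -0.703
outer loop
vertex 1.593 2.885 3.972
vertex 3.032 2.888 3.029
vertex 0.946 1.043 2.979
endloop
endfacet
facet normal -0.295 -0.841 -0.453
outer loop
vertex 2.385 1.046 2.036
vertex 2.787 0.575 2.648
vertex 0.946 1.043 2.979
endloop
endfacet
facet normal -0.462 0.541 -0.703
outer loop
vertex 0.946 1.043 2.979
vertex 3.032 2.888 3.029
vertex 2.385 1.046 2.036
endloop
endfacet
facet normal 0.836 0.002 -0.548
outer loop
vertex 2.385 1.046 2.036
vertex 3.434 2.417 3.641
vertex 2.787 0.575 2.648
endloop
endfacet
facet normal 0.836 0.002 -0.548
outer loop
vertex 3.032 2.888 3.029
vertex 3.434 2.417 3.641
vertex 2.385 1.046 2.036
endloop
endfacet
facet normal 0.767 -0.291 -0.572
outer loop
vertex -2.017 -1.821 -1.496
vertex -2.382 -1.758 -2.018
vertex -1.991 -1.372 -1.69
endloop
endfacet
facet normal 0.240 0.373 0.896
outer loop
vertex -2.017 -1.821 -1.496
vertex -1.991 -1.372 -1.69
vertex -3.318 -1.402 -1.322
endloop
endfacet
facet normal 0.767 -0.292 -0.571
outer loop
vertex -1.991 -1.372 -1.69
vertex -2.382 -1.758 -2.018
vertex -2.194 -1.149 -2.077
endloop
endfacet
facet normal 0.106 0.885 0.454
outer loop
vertex -1.991 -1.372 -1.69
vertex -2.194 -1.149 -2.077
vertex -3.318 -1.402 -1.322
endloop
endfacet
facet normal 0.767 -0.292 -0.571
outer loop
vertex -2.194 -1.149 -2.077
vertex -2.382 -1.758 -2.018
vertex -2.507 -1.283 -2.429
endloop
endfacet
facet normal -0.287 0.952 -0.108
outer loop
vertex -2.194 -1.149 -2.077
vertex -2.507 -1.283 -2.429
vertex -3.318 -1.402 -1.322
endloop
endfacet
facet normal 0.767 -0.292 -0.571
outer loop
vertex -2.507 -1.283 -2.429
vertex -2.382 -1.758 -2.018
vertex -2.747 -1.695 -2.541
endloop
endfacet
facet normal -0.707 0.537 -0.460
outer loop
vertex -2.507 -1.283 -2.429
vertex -2.747 -1.695 -2.541
vertex -3.318 -1.402 -1.322
endloop
endfacet
facet normal 0.767 -0.292 -0.571
outer loop
vertex -2.747 -1.695 -2.541
vertex -2.382 -1.758 -2.018
vertex -2.773 -2.144 -2.346
endloop
endfacet
facet normal -0.910 -0.120 -0.397
outer loop
vertex -2.747 -1.695 -2.541
vertex -2.773 -2.144 -2.346
vertex -3.318 -1.402 -1.322
endloop
endfacet
facet normal 0.767 -0.292 -0.571
outer loop
vertex -2.773 -2.144 -2.346
vertex -2.382 -1.758 -2.018
vertex -2.571 -2.367 -1.96
endloop
endfacet
facet normal -0.776 -0.629 0.043
outer loop
vertex -2.773 -2.144 -2.346
vertex -2.571 -2.367 -1.96
vertex -3.318 -1.402 -1.322
endloop
endfacet
facet normal 0.766 -0.292 -0.572
outer loop
vertex -2.571 -2.367 -1.96
vertex -2.382 -1.758 -2.018
vertex -2.257 -2.233 -1.608
endloop
endfacet
facet normal -0.382 -0.697 0.607
outer loop
vertex -2.571 -2.367 -1.96
vertex -2.257 -2.233 -1.608
vertex -3.318 -1.402 -1.322
endloop
endfacet
facet normal 0.767 -0.291 -0.572
outer loop
vertex -2.257 -2.233 -1.608
vertex -2.382 -1.758 -2.018
vertex -2.017 -1.821 -1.496
endloop
endfacet
facet normal 0.037 -0.282 0.959
outer loop
vertex -2.257 -2.233 -1.608
vertex -2.017 -1.821 -1.496
vertex -3.318 -1.402 -1.322
endloop
endfacet

endsolid
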